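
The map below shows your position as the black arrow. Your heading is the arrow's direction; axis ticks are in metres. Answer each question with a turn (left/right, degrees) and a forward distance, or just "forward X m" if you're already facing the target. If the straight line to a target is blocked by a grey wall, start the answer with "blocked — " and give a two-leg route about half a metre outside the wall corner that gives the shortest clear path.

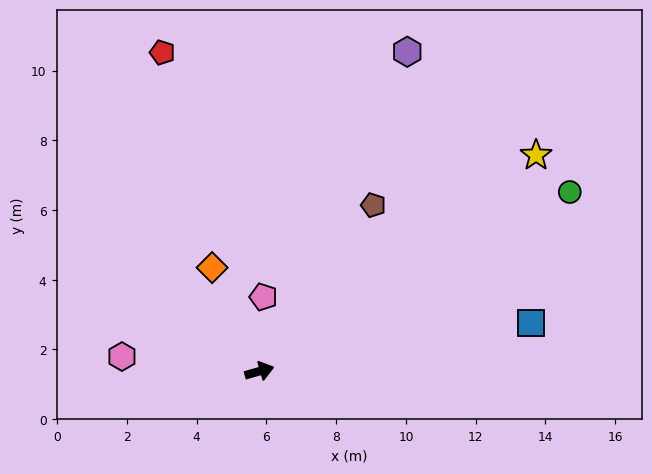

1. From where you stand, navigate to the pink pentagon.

turn left 71°, forward 2.1 m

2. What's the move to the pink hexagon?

turn left 158°, forward 4.0 m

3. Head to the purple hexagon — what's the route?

turn left 49°, forward 10.1 m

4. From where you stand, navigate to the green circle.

turn left 14°, forward 10.3 m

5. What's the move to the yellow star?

turn left 22°, forward 10.1 m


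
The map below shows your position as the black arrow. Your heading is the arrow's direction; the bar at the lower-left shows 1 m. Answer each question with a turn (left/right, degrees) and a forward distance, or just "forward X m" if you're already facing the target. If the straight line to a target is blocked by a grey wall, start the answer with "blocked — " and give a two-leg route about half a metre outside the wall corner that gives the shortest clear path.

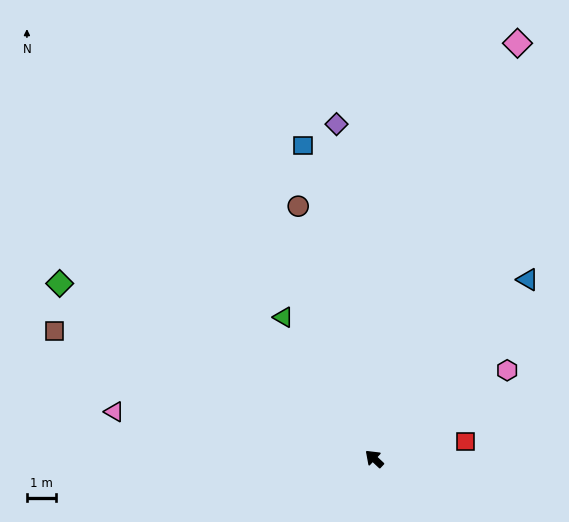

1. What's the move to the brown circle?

turn right 30°, forward 9.1 m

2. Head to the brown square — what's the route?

turn left 21°, forward 11.9 m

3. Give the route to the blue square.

turn right 34°, forward 11.1 m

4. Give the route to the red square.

turn right 126°, forward 3.2 m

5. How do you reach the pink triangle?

turn left 33°, forward 9.1 m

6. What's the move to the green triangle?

turn right 14°, forward 5.8 m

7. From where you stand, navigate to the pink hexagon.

turn right 103°, forward 5.5 m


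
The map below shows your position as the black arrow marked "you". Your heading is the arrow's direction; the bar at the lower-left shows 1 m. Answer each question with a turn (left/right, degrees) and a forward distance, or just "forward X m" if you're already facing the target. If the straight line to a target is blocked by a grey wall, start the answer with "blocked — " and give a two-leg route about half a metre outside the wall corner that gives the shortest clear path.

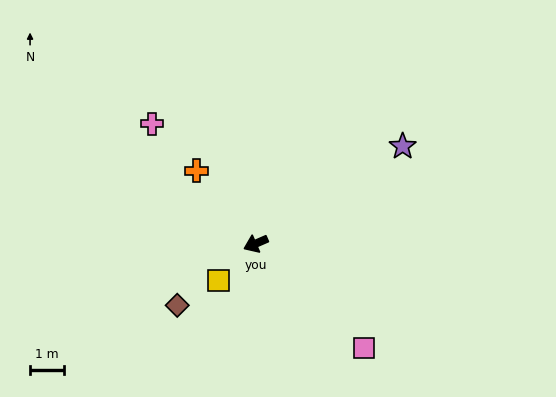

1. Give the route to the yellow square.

turn left 21°, forward 1.5 m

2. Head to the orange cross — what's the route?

turn right 74°, forward 2.8 m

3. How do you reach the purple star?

turn right 170°, forward 5.2 m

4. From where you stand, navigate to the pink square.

turn left 113°, forward 4.4 m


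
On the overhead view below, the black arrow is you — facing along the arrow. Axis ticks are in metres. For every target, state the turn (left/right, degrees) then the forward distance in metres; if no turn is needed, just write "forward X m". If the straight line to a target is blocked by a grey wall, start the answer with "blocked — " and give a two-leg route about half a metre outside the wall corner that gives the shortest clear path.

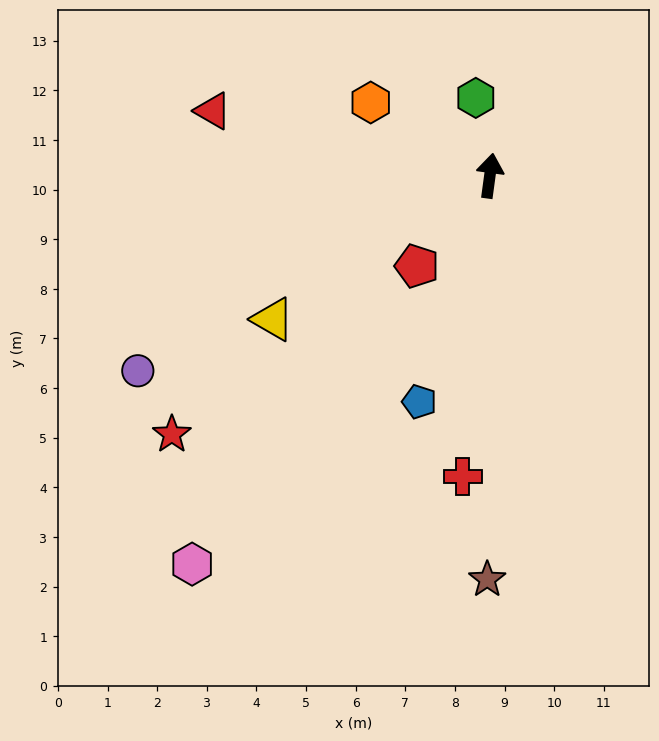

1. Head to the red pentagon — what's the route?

turn left 149°, forward 2.3 m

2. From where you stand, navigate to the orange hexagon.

turn left 66°, forward 2.8 m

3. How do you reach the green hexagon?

turn left 18°, forward 1.6 m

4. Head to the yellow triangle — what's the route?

turn left 131°, forward 5.2 m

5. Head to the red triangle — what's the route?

turn left 85°, forward 5.7 m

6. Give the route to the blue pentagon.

turn left 170°, forward 4.8 m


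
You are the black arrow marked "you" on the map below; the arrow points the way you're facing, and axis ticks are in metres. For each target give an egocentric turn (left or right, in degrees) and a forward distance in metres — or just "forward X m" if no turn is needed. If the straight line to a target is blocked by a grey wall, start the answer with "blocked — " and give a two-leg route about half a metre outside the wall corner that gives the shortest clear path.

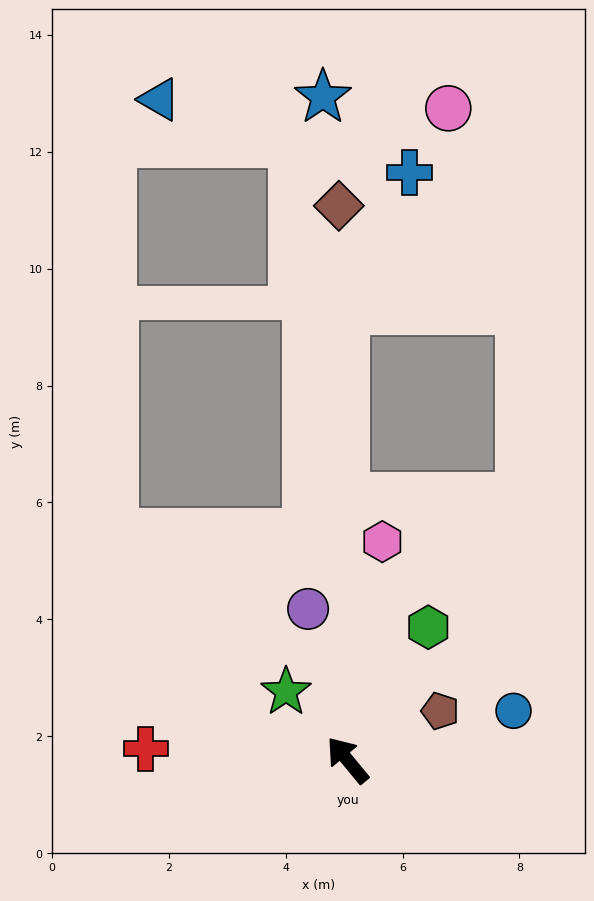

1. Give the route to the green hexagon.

turn right 71°, forward 2.7 m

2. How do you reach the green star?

turn left 2°, forward 1.6 m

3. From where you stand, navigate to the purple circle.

turn right 25°, forward 2.7 m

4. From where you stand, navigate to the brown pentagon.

turn right 102°, forward 1.8 m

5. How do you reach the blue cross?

blocked — turn right 39°, forward 7.7 m, then turn right 26°, forward 2.6 m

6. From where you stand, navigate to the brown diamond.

turn right 39°, forward 9.5 m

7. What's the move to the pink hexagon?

turn right 49°, forward 3.8 m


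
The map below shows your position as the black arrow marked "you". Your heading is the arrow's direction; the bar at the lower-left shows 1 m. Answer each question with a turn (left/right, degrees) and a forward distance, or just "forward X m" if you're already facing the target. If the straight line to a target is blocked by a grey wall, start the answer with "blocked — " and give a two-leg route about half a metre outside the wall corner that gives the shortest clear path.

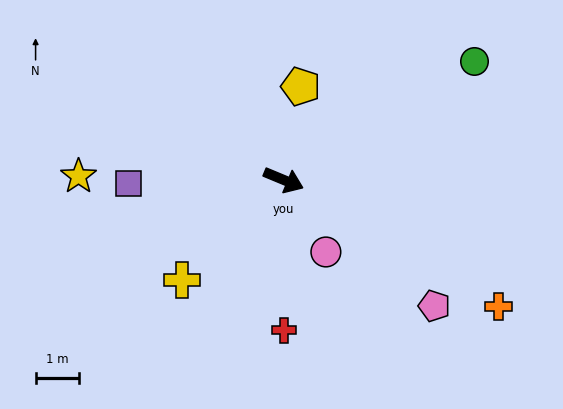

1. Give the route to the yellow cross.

turn right 113°, forward 3.3 m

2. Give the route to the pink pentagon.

turn right 17°, forward 4.5 m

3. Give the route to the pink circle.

turn right 37°, forward 1.9 m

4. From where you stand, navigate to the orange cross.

turn right 8°, forward 5.7 m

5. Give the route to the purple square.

turn right 156°, forward 3.5 m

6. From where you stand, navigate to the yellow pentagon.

turn left 102°, forward 2.2 m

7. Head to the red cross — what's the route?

turn right 67°, forward 3.4 m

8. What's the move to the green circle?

turn left 54°, forward 5.1 m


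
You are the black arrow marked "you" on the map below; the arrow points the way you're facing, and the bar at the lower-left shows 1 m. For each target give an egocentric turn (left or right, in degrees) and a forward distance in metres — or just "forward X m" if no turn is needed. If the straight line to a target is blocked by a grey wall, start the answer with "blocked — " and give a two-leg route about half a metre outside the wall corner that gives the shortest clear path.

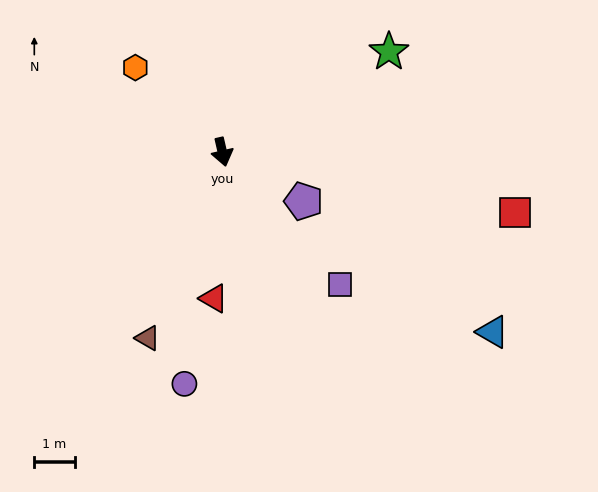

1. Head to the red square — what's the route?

turn left 65°, forward 7.4 m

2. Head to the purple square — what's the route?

turn left 29°, forward 4.4 m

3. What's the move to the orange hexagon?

turn right 147°, forward 3.0 m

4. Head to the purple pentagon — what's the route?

turn left 46°, forward 2.4 m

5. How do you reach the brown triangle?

turn right 35°, forward 5.0 m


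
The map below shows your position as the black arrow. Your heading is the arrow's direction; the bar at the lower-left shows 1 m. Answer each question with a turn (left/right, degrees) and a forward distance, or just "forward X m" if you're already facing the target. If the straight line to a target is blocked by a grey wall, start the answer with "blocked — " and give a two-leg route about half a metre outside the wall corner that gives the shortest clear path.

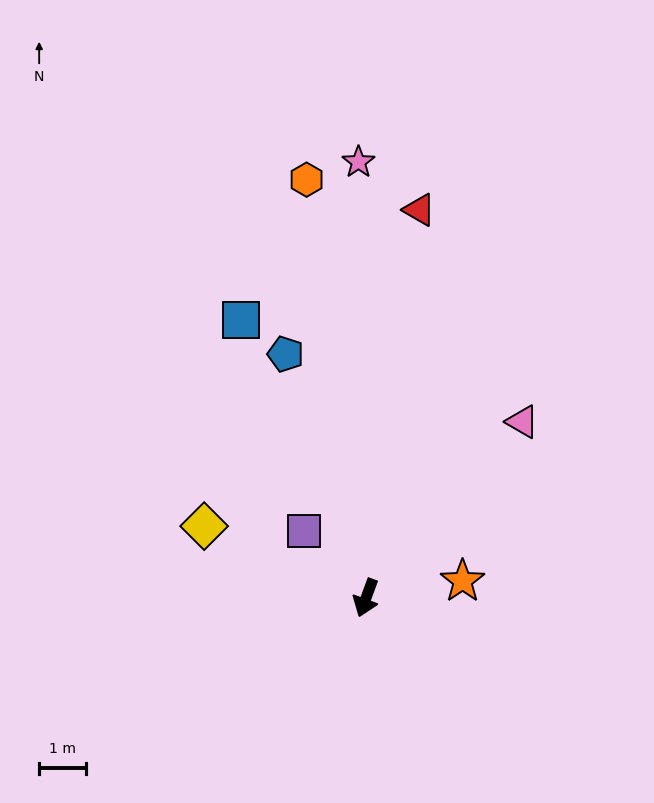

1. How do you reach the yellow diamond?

turn right 94°, forward 3.8 m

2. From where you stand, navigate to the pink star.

turn right 159°, forward 9.3 m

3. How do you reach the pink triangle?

turn left 159°, forward 5.1 m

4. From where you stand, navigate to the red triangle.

turn right 168°, forward 8.4 m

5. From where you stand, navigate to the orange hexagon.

turn right 152°, forward 9.1 m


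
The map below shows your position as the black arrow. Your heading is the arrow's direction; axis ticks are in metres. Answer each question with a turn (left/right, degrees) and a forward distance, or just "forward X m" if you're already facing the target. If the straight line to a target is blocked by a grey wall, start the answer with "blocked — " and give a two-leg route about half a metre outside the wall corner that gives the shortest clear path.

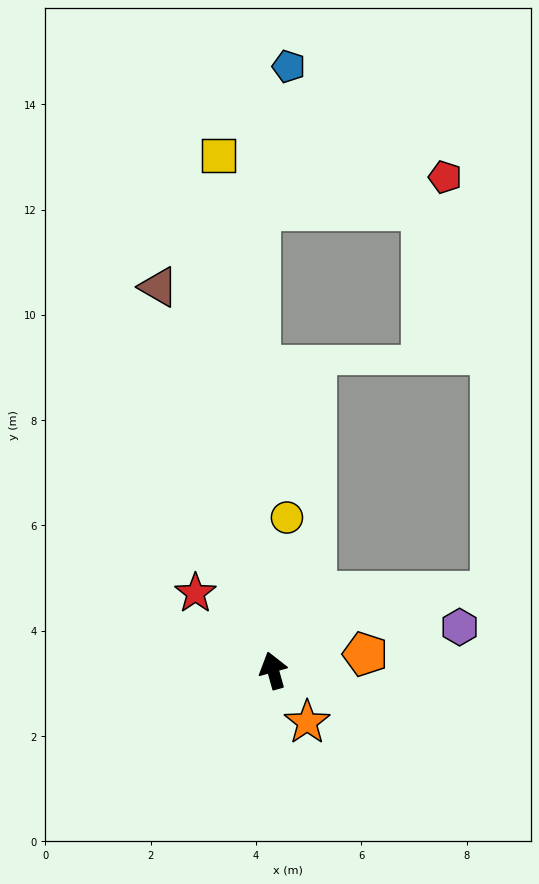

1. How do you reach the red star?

turn left 30°, forward 2.1 m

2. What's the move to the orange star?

turn right 162°, forward 1.2 m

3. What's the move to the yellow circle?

turn right 21°, forward 2.9 m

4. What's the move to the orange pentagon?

turn right 96°, forward 1.8 m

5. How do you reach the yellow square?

turn right 10°, forward 9.8 m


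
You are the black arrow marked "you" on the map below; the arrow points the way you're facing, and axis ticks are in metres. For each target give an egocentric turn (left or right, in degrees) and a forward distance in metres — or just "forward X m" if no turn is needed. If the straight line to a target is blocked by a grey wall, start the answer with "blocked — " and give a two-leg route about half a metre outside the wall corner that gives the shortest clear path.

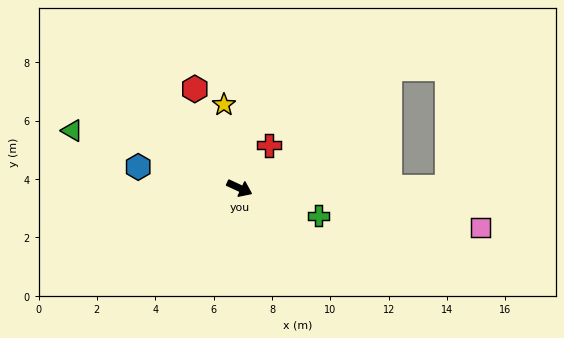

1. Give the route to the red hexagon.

turn left 139°, forward 3.7 m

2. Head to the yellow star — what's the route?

turn left 125°, forward 2.9 m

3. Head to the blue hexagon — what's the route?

turn right 167°, forward 3.5 m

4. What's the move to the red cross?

turn left 80°, forward 1.8 m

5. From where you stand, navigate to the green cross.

turn left 6°, forward 2.9 m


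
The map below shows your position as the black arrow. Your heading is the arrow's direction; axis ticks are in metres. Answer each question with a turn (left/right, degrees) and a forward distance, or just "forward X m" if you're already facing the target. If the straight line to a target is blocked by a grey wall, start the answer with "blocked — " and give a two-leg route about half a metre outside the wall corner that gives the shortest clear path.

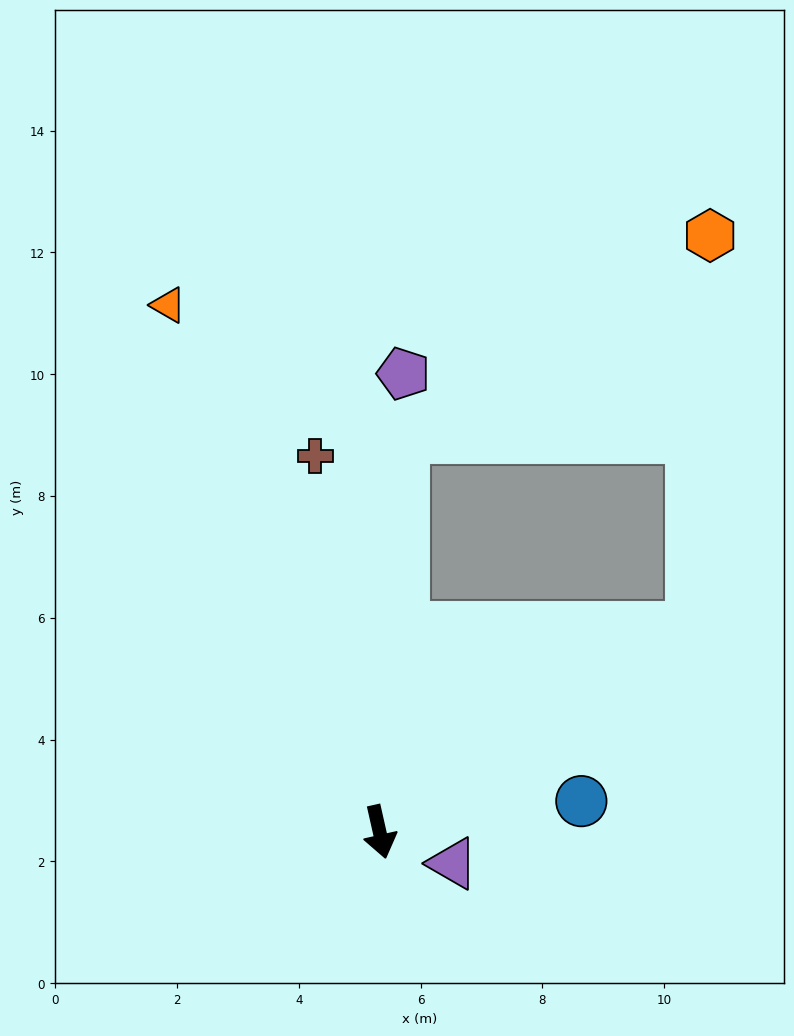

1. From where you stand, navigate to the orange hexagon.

blocked — turn left 164°, forward 6.5 m, then turn right 53°, forward 6.0 m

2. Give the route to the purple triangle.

turn left 54°, forward 1.3 m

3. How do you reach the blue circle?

turn left 86°, forward 3.4 m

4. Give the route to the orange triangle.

turn right 171°, forward 9.3 m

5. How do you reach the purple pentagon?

turn left 164°, forward 7.5 m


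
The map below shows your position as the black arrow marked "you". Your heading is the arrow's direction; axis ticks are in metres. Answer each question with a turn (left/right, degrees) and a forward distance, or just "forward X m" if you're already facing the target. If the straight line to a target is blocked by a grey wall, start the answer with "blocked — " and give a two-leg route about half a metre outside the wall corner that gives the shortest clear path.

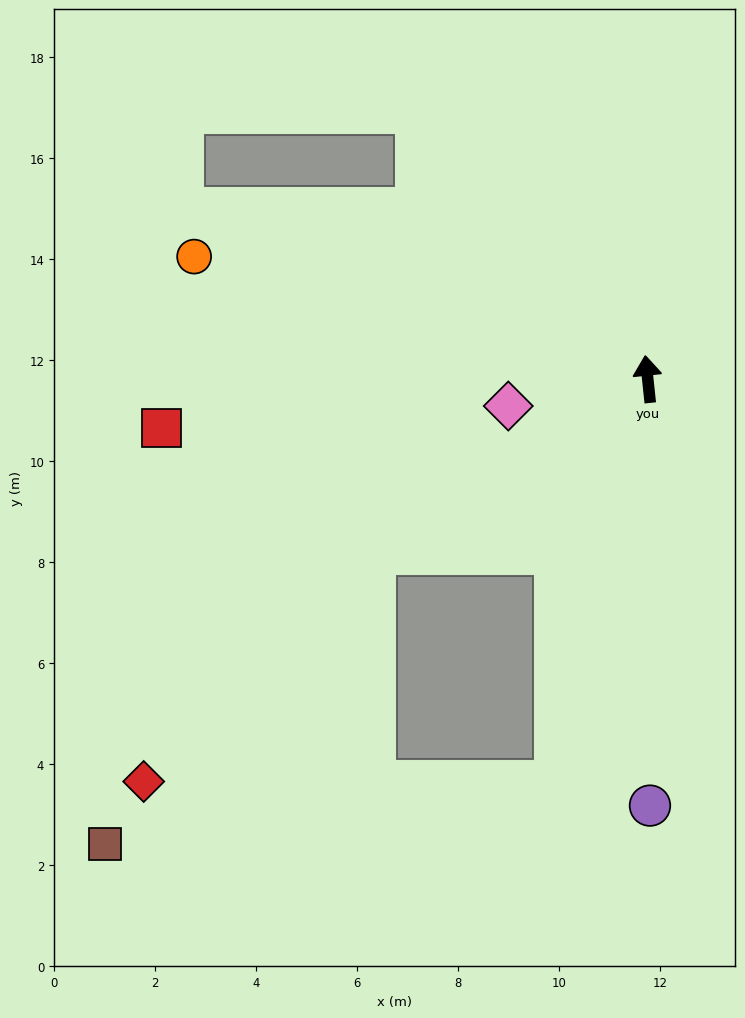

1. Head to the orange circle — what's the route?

turn left 69°, forward 9.3 m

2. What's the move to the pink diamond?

turn left 95°, forward 2.8 m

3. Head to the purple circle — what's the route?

turn left 174°, forward 8.4 m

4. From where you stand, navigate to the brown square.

blocked — turn left 161°, forward 8.2 m, then turn right 69°, forward 9.0 m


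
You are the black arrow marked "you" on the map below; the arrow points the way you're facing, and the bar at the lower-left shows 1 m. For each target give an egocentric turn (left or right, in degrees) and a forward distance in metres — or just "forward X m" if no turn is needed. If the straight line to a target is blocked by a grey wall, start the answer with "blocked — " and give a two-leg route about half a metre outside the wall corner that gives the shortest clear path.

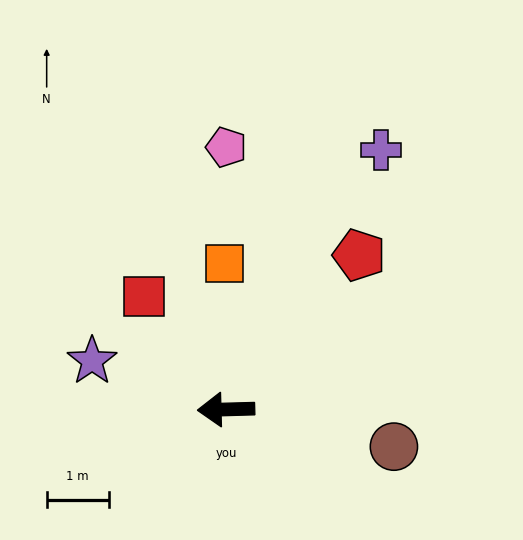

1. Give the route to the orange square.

turn right 91°, forward 2.3 m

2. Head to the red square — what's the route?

turn right 55°, forward 2.2 m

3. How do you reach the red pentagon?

turn right 132°, forward 3.3 m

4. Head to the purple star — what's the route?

turn right 22°, forward 2.3 m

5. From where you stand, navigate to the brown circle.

turn left 166°, forward 2.8 m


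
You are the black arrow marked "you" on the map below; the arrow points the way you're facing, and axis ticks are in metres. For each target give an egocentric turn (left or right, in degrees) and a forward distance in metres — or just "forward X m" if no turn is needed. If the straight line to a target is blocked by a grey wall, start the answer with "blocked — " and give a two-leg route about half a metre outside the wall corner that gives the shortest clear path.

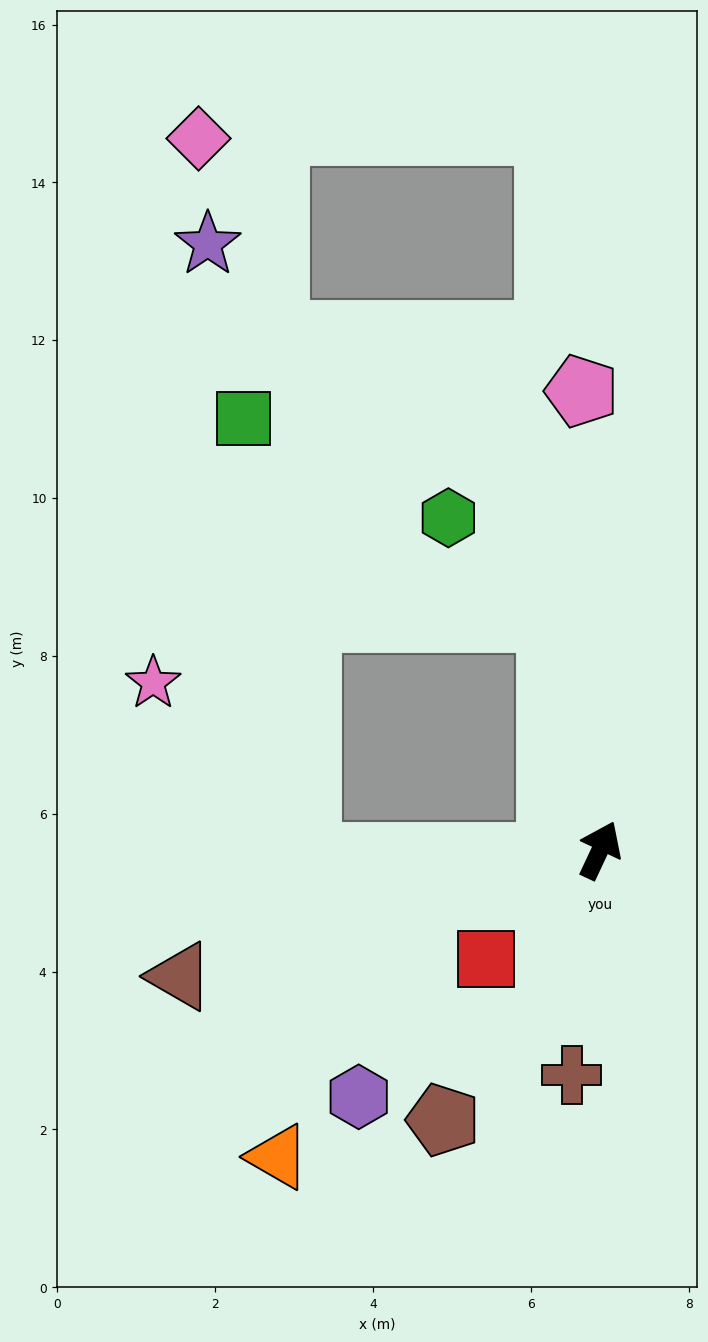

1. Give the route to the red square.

turn left 159°, forward 2.0 m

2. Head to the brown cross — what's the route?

turn right 162°, forward 2.9 m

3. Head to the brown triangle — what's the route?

turn left 132°, forward 5.6 m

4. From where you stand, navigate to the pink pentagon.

turn left 27°, forward 5.8 m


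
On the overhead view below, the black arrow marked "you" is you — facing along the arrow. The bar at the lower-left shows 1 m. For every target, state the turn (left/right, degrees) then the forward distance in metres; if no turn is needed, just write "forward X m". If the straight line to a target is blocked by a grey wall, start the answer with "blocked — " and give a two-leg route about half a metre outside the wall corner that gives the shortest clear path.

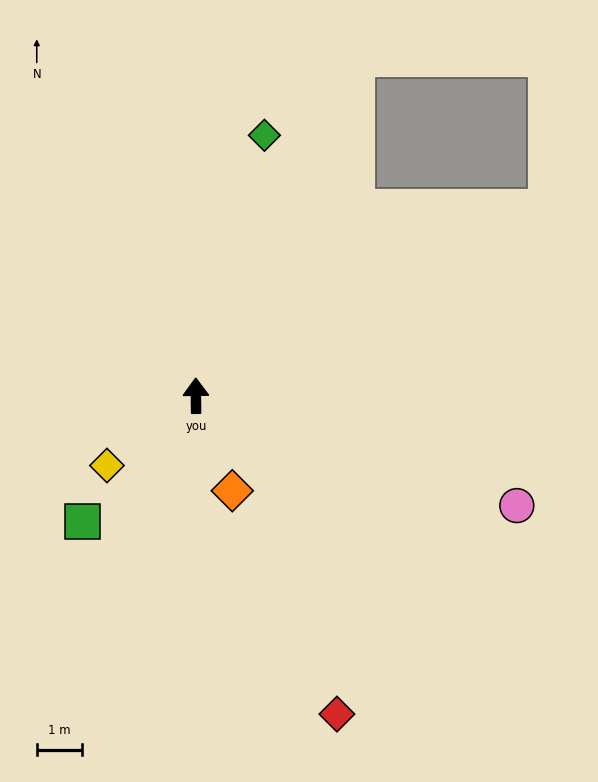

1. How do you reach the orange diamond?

turn right 160°, forward 2.2 m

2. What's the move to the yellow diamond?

turn left 128°, forward 2.5 m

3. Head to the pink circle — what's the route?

turn right 109°, forward 7.4 m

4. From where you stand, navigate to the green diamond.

turn right 15°, forward 5.9 m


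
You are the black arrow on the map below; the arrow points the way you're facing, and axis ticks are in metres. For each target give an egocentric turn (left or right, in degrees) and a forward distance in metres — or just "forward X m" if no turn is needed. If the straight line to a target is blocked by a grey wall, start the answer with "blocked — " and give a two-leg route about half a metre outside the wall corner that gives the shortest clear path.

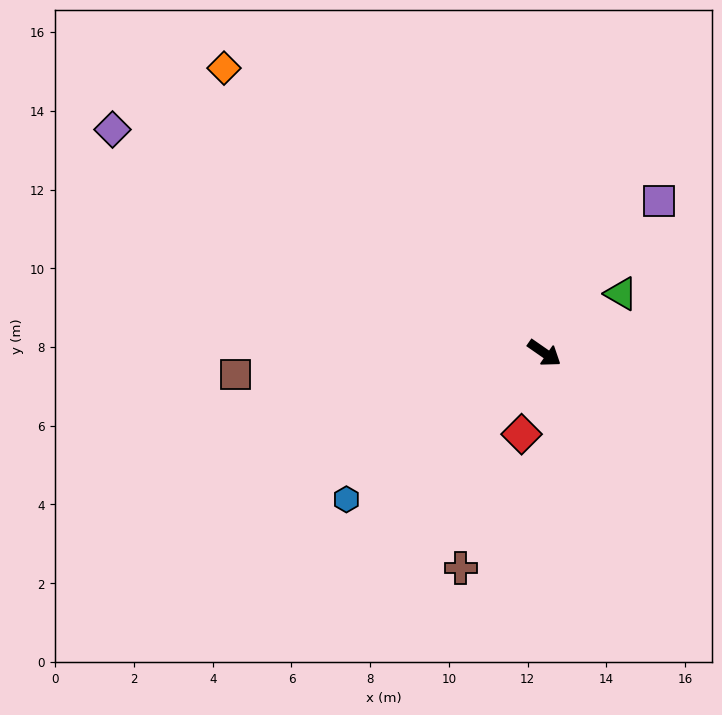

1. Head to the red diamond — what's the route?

turn right 71°, forward 2.1 m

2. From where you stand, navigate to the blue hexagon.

turn right 109°, forward 6.3 m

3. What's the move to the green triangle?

turn left 73°, forward 2.5 m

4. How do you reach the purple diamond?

turn right 173°, forward 12.4 m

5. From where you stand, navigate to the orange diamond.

turn left 173°, forward 10.9 m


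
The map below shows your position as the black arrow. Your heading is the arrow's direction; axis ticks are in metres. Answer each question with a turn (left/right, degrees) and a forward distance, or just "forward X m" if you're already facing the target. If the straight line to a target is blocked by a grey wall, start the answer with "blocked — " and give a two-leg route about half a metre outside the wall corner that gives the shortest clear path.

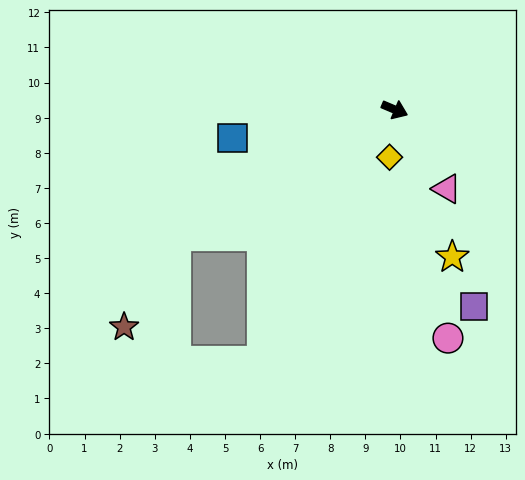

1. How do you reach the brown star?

blocked — turn right 127°, forward 7.2 m, then turn left 30°, forward 3.0 m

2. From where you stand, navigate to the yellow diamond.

turn right 73°, forward 1.4 m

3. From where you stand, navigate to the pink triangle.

turn right 34°, forward 2.7 m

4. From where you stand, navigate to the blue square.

turn right 147°, forward 4.7 m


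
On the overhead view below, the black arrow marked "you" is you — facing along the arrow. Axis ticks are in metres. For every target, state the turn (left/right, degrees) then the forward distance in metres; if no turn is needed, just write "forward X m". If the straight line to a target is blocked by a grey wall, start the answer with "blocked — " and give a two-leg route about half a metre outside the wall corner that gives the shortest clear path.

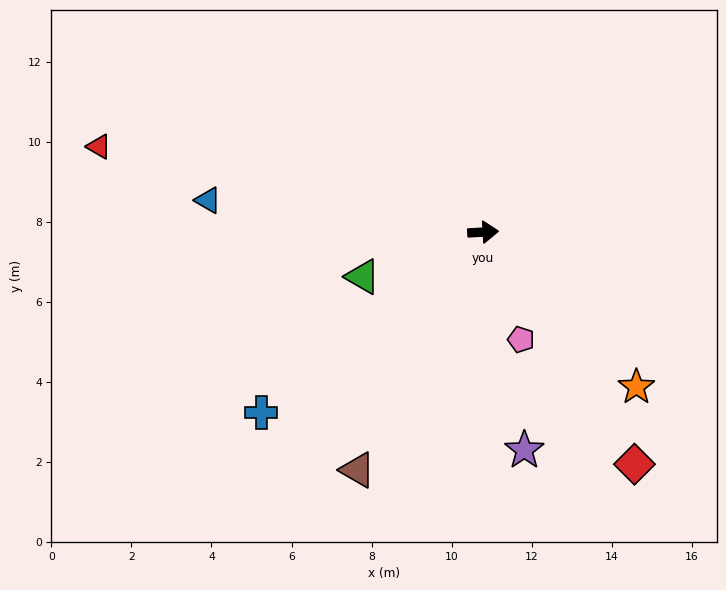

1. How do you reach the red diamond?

turn right 60°, forward 6.9 m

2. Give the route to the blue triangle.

turn left 170°, forward 6.9 m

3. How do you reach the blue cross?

turn right 144°, forward 7.1 m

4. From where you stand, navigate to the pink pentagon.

turn right 74°, forward 2.8 m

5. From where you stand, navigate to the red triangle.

turn left 164°, forward 9.8 m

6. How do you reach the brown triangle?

turn right 121°, forward 6.7 m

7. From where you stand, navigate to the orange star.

turn right 49°, forward 5.4 m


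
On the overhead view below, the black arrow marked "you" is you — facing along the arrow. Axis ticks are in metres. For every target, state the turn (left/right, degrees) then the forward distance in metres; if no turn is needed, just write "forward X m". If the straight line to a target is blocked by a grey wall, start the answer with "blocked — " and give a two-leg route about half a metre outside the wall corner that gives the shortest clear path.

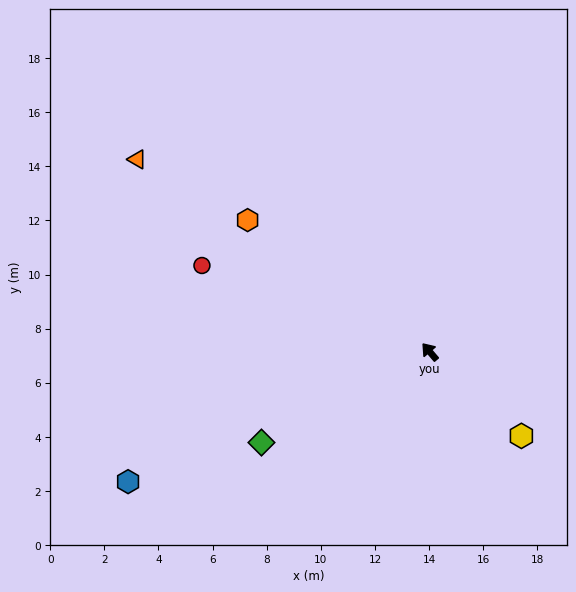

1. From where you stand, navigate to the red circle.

turn left 29°, forward 9.0 m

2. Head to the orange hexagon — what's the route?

turn left 14°, forward 8.3 m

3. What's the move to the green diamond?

turn left 78°, forward 7.1 m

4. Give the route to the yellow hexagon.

turn right 173°, forward 4.6 m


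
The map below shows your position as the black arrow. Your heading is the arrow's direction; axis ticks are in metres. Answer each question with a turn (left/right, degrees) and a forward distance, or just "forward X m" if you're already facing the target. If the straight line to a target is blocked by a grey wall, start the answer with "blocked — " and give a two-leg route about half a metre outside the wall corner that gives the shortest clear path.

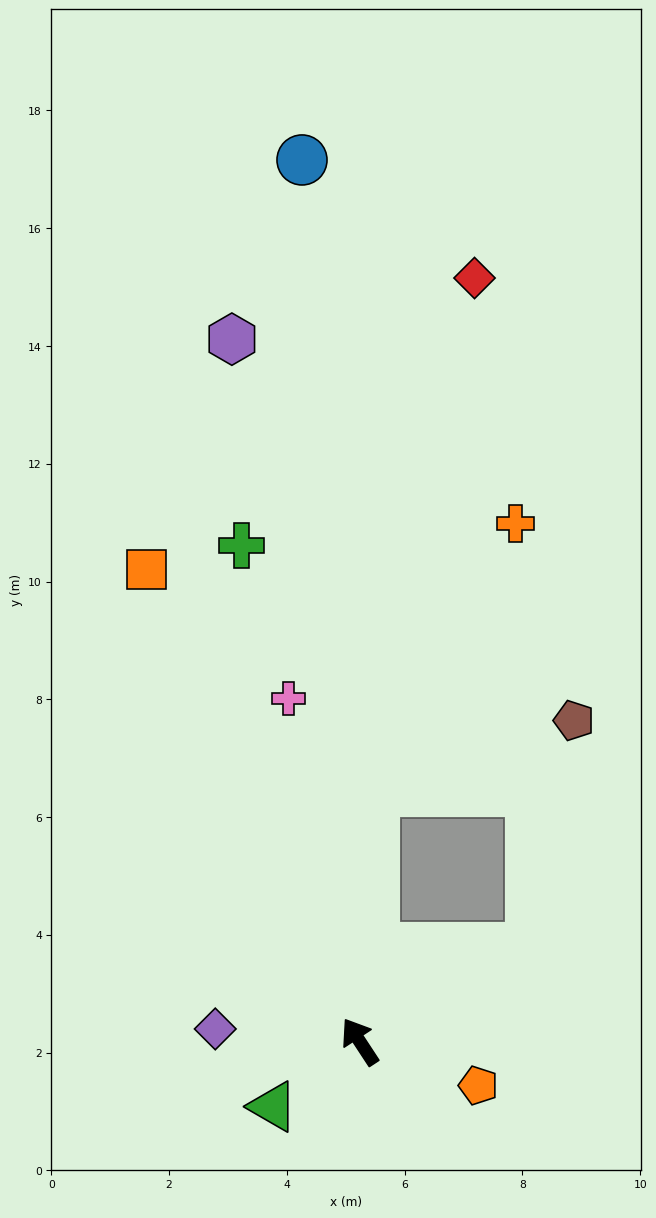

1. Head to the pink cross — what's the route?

turn right 22°, forward 6.0 m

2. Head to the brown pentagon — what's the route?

blocked — turn right 94°, forward 3.3 m, then turn left 50°, forward 3.9 m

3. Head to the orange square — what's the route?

turn right 9°, forward 8.8 m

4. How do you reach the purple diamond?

turn left 52°, forward 2.5 m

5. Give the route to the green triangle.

turn left 94°, forward 1.8 m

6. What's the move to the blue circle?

turn right 29°, forward 15.0 m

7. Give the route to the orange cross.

blocked — turn right 37°, forward 4.3 m, then turn right 24°, forward 5.1 m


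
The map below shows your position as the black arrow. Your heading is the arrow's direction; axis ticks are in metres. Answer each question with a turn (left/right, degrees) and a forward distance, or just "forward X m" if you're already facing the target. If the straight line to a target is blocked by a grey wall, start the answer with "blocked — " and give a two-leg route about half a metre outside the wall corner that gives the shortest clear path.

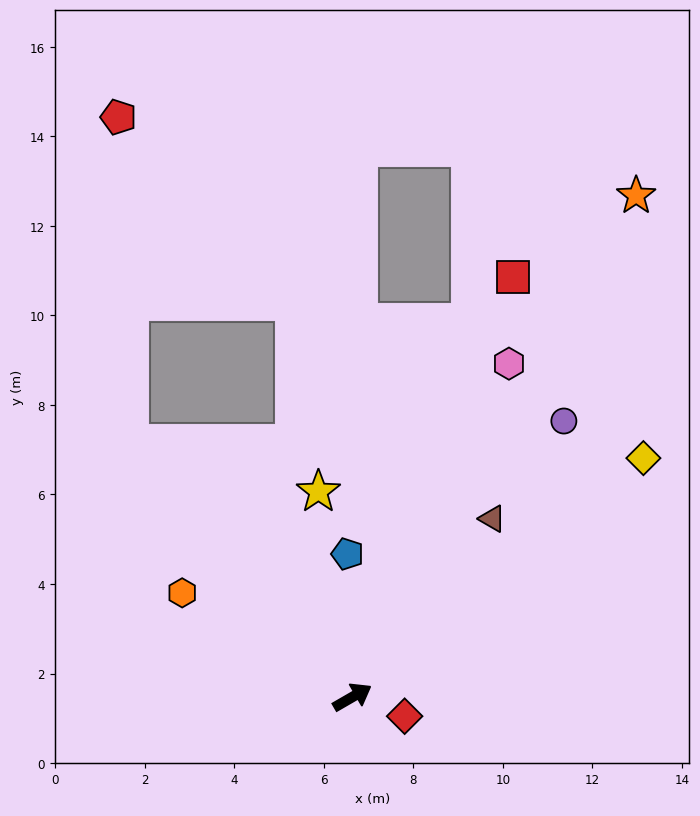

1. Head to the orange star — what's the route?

turn left 30°, forward 12.9 m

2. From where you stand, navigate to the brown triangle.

turn left 22°, forward 5.1 m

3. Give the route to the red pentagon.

blocked — turn left 101°, forward 7.5 m, then turn right 39°, forward 7.3 m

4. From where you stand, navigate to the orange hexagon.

turn left 119°, forward 4.5 m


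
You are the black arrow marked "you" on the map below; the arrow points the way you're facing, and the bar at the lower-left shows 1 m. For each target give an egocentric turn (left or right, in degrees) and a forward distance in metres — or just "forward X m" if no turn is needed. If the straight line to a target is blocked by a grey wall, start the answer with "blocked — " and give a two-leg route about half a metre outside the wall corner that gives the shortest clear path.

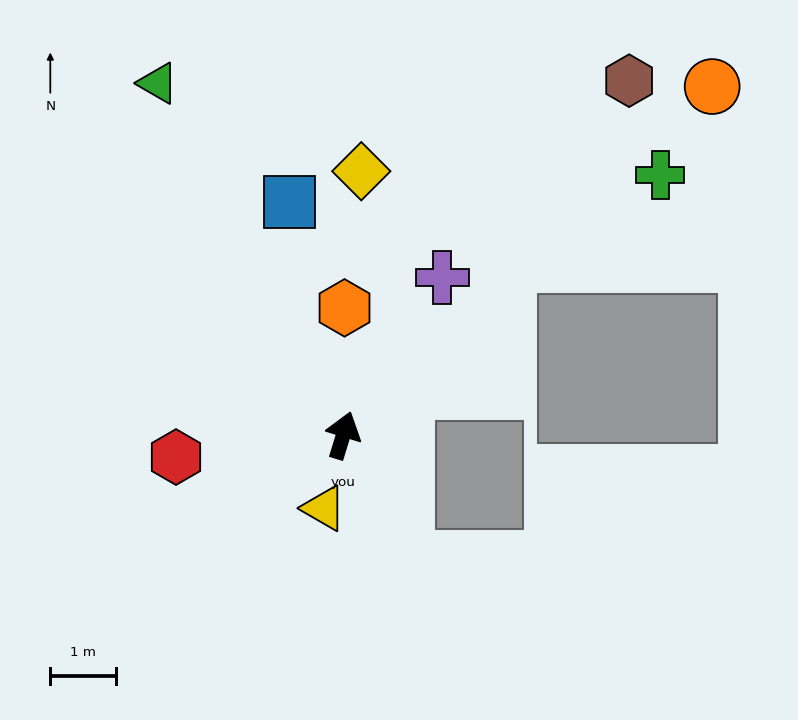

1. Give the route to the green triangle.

turn left 45°, forward 6.0 m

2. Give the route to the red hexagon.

turn left 115°, forward 2.6 m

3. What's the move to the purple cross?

turn right 15°, forward 2.8 m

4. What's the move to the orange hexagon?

turn left 16°, forward 1.9 m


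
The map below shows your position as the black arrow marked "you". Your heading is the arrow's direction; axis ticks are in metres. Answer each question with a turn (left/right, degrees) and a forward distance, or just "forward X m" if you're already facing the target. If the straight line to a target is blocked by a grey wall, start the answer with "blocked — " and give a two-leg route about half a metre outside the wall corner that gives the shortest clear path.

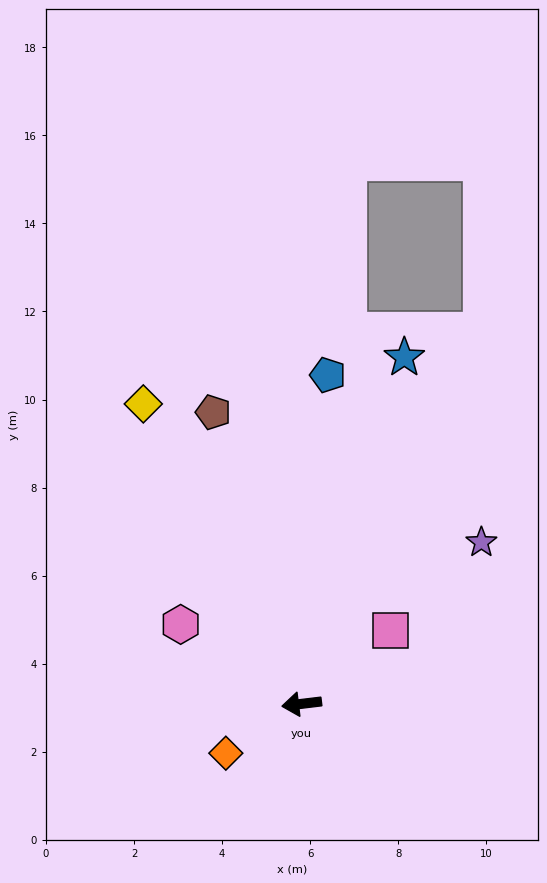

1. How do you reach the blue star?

turn right 113°, forward 8.2 m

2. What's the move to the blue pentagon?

turn right 101°, forward 7.5 m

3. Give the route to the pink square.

turn right 147°, forward 2.6 m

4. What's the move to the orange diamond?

turn left 26°, forward 2.1 m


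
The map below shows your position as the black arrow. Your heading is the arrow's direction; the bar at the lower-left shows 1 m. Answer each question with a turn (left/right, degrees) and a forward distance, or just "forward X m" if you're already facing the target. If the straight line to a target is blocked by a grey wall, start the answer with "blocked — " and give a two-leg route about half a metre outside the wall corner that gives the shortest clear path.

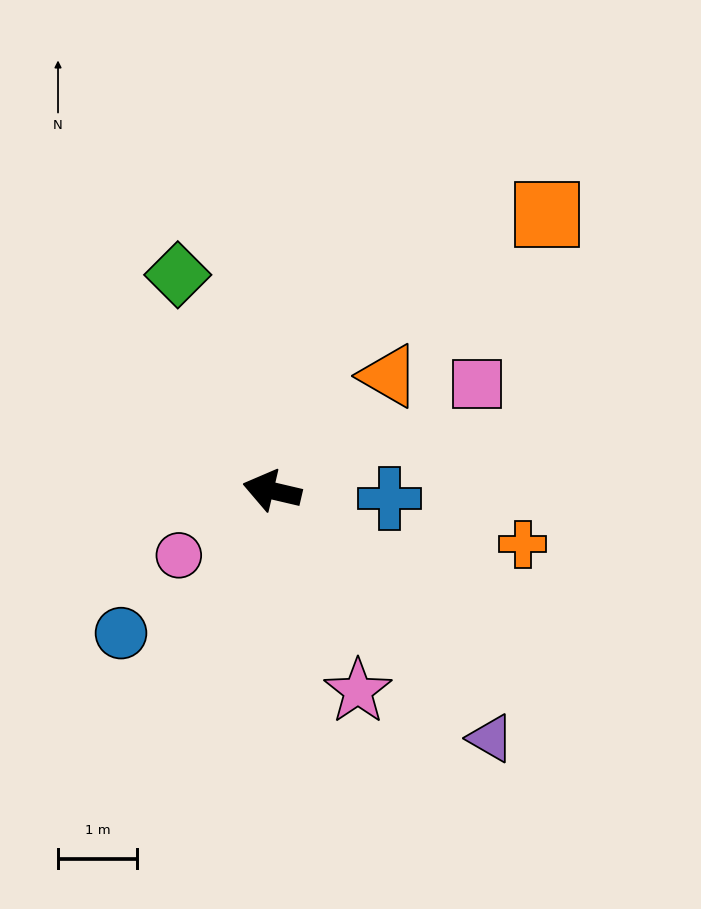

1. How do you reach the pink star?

turn left 126°, forward 2.8 m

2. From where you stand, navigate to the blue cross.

turn right 171°, forward 1.5 m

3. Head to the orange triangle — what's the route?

turn right 122°, forward 2.1 m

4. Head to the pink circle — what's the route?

turn left 48°, forward 1.4 m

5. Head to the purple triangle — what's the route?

turn left 145°, forward 4.2 m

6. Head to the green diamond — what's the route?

turn right 53°, forward 3.0 m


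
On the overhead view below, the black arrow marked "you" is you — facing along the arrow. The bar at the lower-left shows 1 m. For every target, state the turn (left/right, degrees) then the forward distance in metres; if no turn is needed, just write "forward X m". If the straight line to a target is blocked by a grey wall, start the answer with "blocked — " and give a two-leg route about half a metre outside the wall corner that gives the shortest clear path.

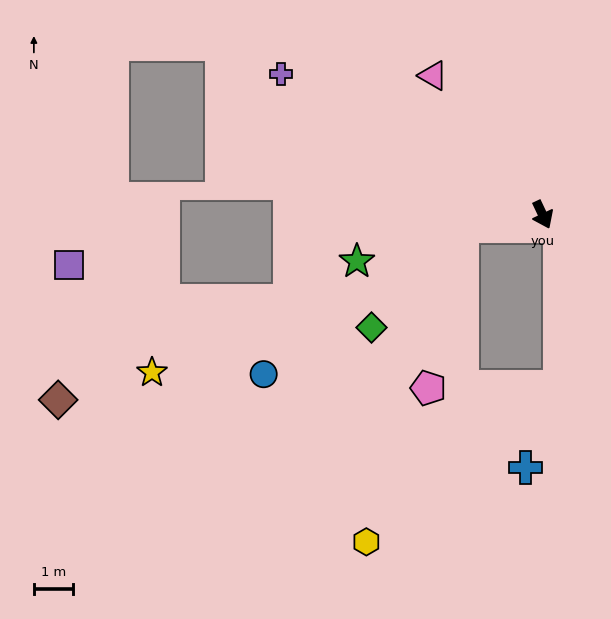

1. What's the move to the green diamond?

blocked — turn right 107°, forward 2.1 m, then turn left 40°, forward 3.5 m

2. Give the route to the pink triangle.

turn right 167°, forward 4.5 m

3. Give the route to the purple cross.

turn right 144°, forward 7.6 m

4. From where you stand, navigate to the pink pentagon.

blocked — turn right 107°, forward 2.1 m, then turn left 70°, forward 4.2 m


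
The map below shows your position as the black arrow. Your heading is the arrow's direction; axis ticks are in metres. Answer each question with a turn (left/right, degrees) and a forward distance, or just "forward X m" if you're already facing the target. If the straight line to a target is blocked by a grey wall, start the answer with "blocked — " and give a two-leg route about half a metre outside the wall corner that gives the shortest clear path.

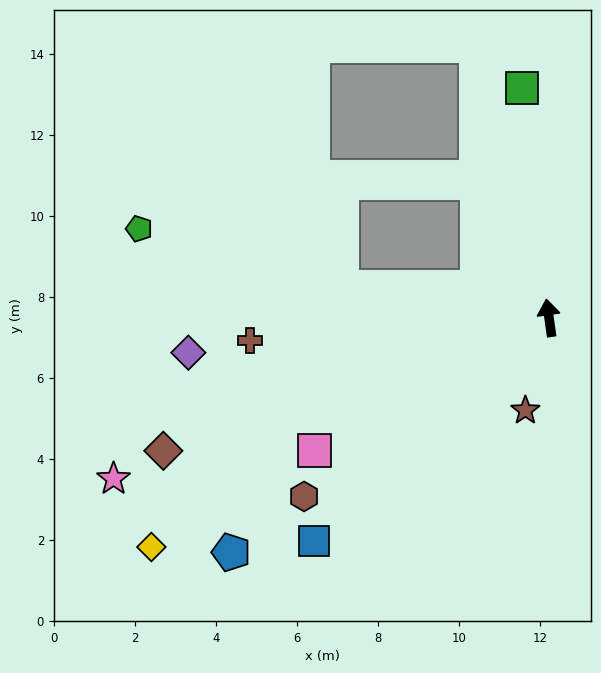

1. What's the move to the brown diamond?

turn left 101°, forward 10.1 m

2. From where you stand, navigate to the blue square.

turn left 125°, forward 8.0 m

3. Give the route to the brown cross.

turn left 86°, forward 7.4 m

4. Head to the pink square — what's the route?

turn left 111°, forward 6.7 m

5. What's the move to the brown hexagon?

turn left 118°, forward 7.5 m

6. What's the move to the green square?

forward 5.7 m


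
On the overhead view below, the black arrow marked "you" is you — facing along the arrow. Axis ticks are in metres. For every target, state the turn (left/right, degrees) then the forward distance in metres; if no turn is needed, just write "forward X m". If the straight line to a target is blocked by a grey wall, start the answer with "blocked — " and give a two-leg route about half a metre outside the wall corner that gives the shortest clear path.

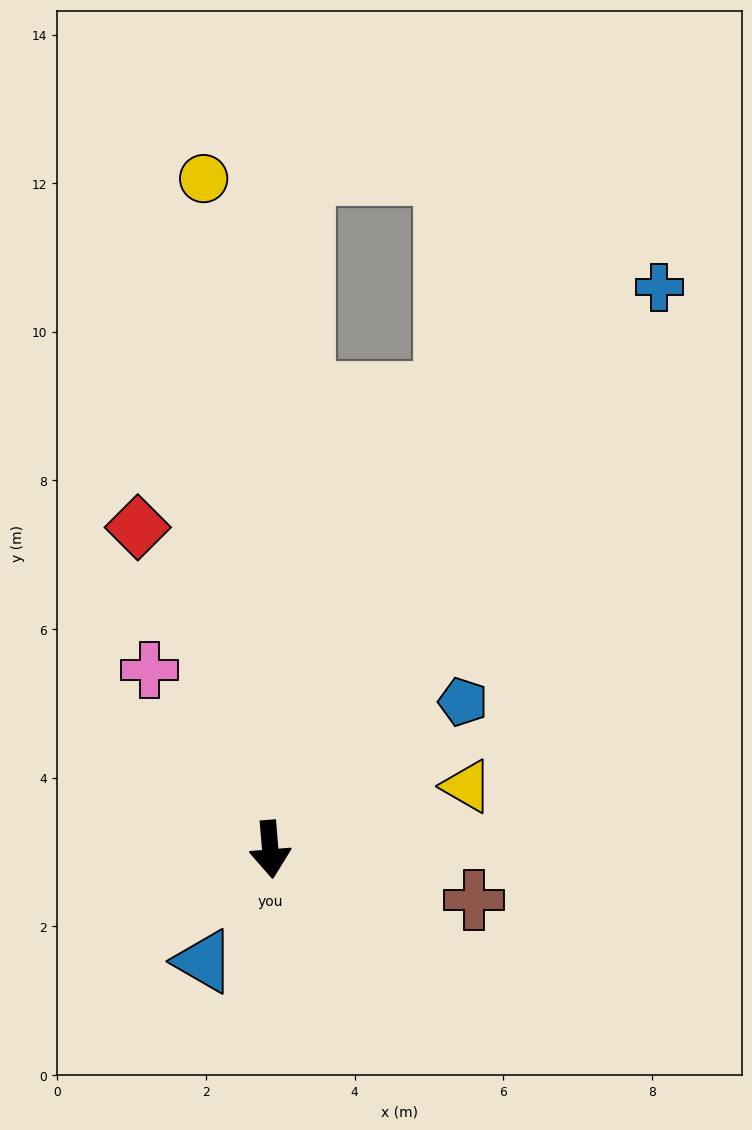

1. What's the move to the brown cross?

turn left 71°, forward 2.8 m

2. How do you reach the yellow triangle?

turn left 103°, forward 2.8 m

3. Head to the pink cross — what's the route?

turn right 151°, forward 2.9 m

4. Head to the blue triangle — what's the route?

turn right 35°, forward 1.8 m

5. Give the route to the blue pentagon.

turn left 123°, forward 3.3 m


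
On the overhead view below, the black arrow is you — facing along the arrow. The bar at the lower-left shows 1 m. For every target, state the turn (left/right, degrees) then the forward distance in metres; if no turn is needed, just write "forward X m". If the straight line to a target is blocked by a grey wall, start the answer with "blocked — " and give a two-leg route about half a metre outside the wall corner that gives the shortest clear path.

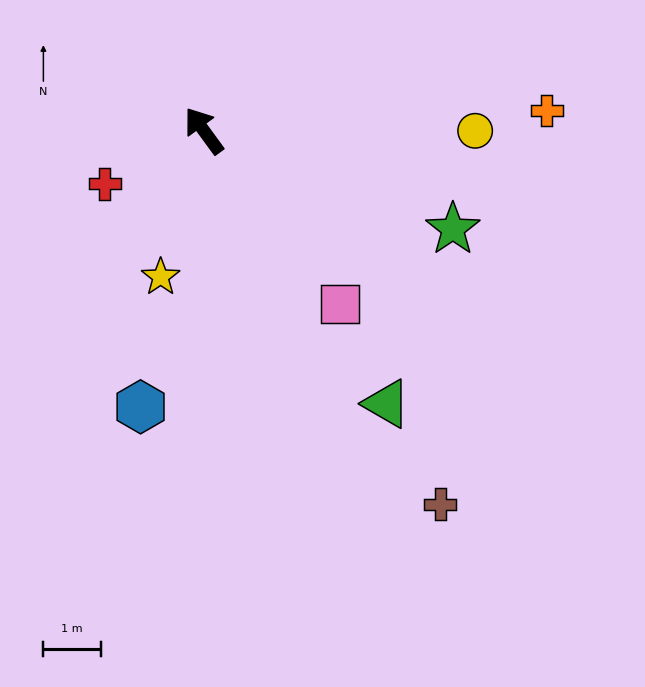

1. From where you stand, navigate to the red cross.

turn left 82°, forward 2.0 m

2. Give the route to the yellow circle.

turn right 126°, forward 4.7 m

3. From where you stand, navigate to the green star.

turn right 148°, forward 4.7 m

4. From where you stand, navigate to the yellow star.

turn left 127°, forward 2.7 m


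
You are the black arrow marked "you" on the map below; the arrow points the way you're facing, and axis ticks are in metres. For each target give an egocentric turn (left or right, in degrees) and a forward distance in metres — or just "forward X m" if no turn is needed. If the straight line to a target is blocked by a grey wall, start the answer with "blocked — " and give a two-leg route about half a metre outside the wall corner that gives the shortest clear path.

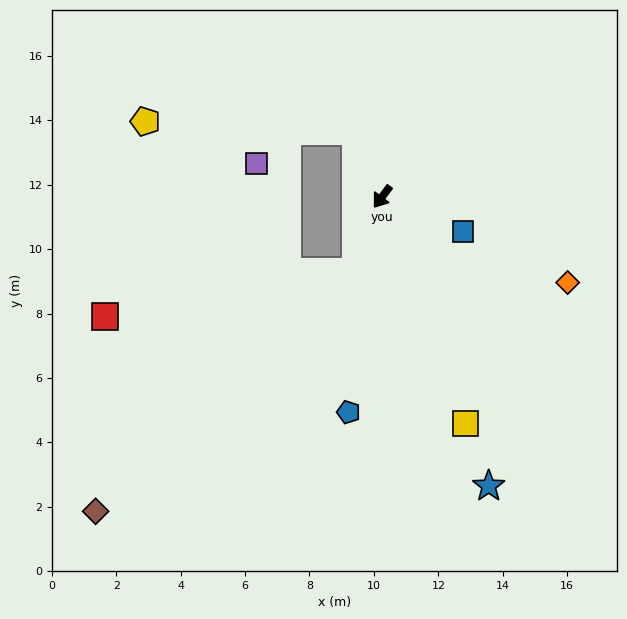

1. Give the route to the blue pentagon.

turn left 28°, forward 6.8 m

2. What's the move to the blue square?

turn left 103°, forward 2.7 m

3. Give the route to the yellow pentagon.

blocked — turn right 121°, forward 2.2 m, then turn left 65°, forward 6.5 m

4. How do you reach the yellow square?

turn left 57°, forward 7.5 m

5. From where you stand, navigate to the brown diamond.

blocked — turn left 17°, forward 2.5 m, then turn right 28°, forward 11.0 m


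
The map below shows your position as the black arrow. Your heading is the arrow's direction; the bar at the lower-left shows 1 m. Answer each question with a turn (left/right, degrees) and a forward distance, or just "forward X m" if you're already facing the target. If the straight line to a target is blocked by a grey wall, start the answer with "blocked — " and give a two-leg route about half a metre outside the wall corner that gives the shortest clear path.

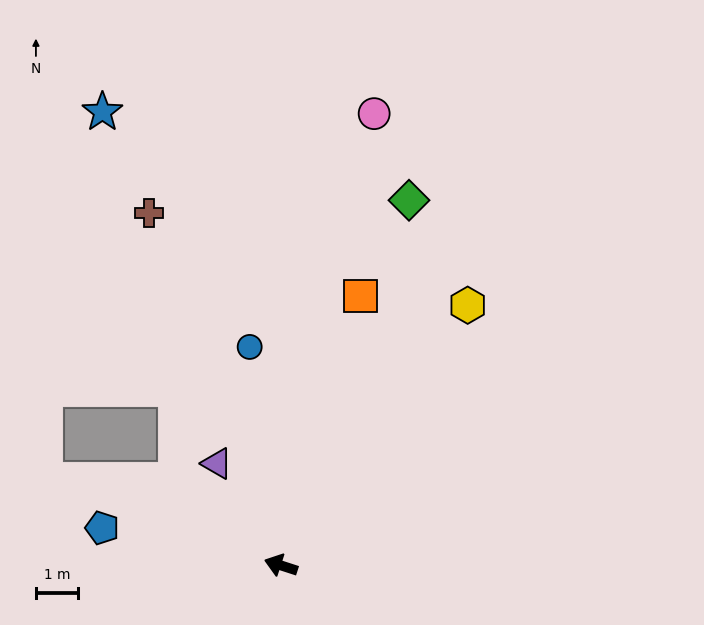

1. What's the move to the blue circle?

turn right 64°, forward 5.3 m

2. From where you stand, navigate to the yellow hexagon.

turn right 108°, forward 7.7 m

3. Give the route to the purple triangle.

turn right 40°, forward 2.9 m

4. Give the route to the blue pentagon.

turn left 6°, forward 4.4 m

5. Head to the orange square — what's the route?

turn right 89°, forward 6.7 m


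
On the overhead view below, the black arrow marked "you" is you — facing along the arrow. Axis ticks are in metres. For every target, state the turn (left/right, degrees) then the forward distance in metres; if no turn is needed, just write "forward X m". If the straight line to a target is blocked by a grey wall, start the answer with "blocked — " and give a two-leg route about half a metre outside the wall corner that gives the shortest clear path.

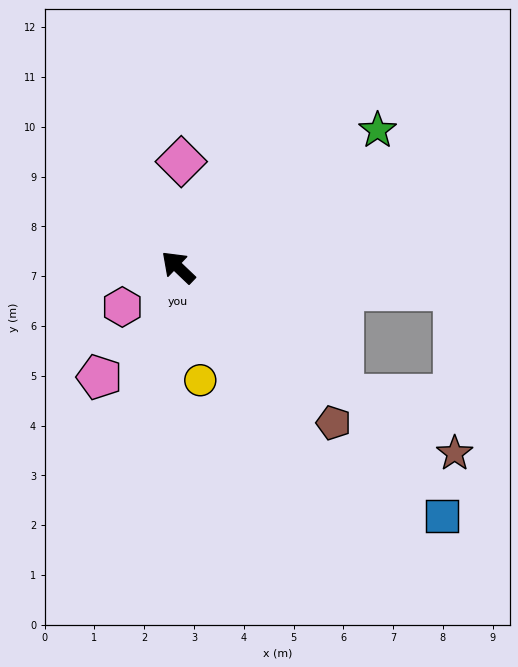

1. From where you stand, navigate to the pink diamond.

turn right 48°, forward 2.1 m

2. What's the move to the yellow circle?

turn left 145°, forward 2.3 m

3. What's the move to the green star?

turn right 102°, forward 4.9 m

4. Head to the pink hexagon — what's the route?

turn left 79°, forward 1.4 m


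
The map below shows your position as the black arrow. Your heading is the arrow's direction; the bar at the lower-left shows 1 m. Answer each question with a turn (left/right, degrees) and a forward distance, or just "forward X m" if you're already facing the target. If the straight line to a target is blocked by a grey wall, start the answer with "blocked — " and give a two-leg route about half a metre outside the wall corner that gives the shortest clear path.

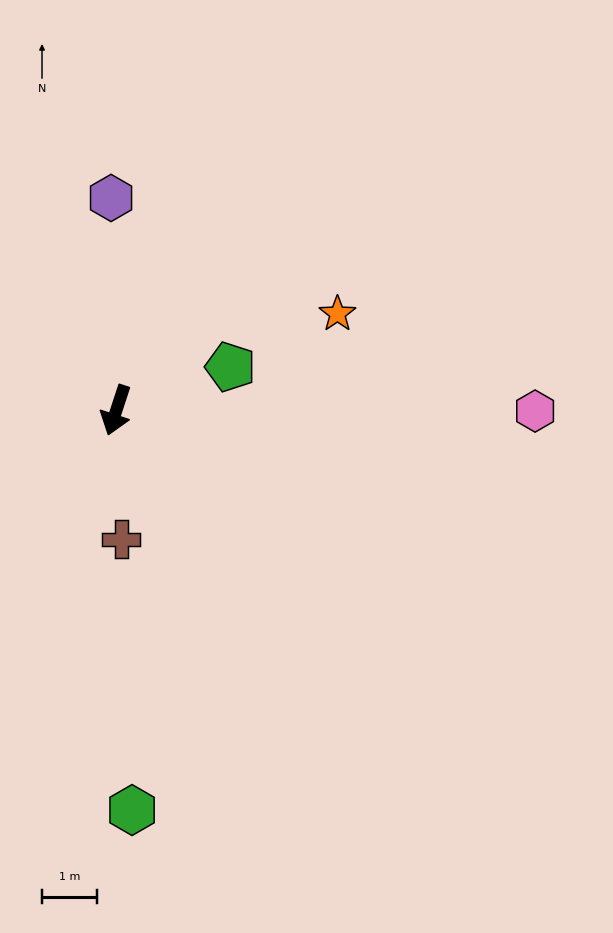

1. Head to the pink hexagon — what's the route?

turn left 108°, forward 7.6 m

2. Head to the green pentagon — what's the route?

turn left 129°, forward 2.2 m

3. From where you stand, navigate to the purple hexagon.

turn right 160°, forward 3.8 m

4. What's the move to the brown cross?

turn left 20°, forward 2.3 m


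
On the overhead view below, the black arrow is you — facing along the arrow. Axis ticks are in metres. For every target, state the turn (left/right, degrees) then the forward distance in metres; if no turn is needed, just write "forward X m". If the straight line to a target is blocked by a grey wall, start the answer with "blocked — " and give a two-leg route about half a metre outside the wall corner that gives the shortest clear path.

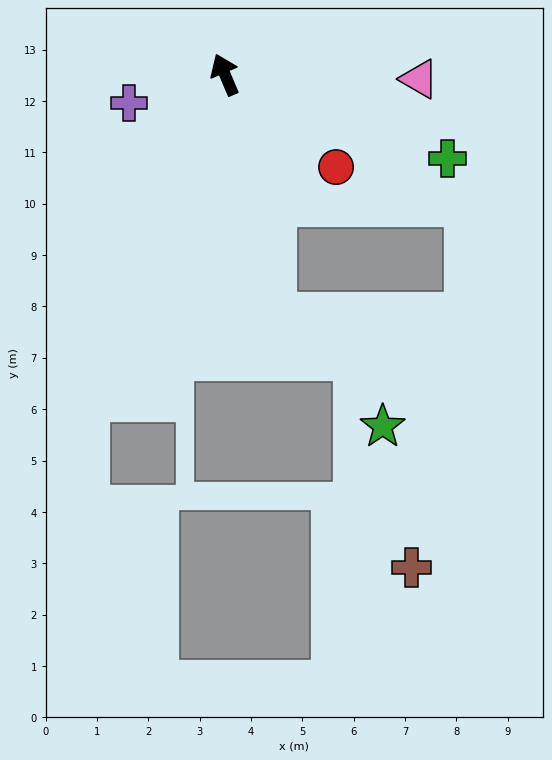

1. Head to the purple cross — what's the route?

turn left 83°, forward 2.0 m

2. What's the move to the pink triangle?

turn right 114°, forward 3.8 m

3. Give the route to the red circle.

turn right 153°, forward 2.8 m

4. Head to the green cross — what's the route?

turn right 134°, forward 4.6 m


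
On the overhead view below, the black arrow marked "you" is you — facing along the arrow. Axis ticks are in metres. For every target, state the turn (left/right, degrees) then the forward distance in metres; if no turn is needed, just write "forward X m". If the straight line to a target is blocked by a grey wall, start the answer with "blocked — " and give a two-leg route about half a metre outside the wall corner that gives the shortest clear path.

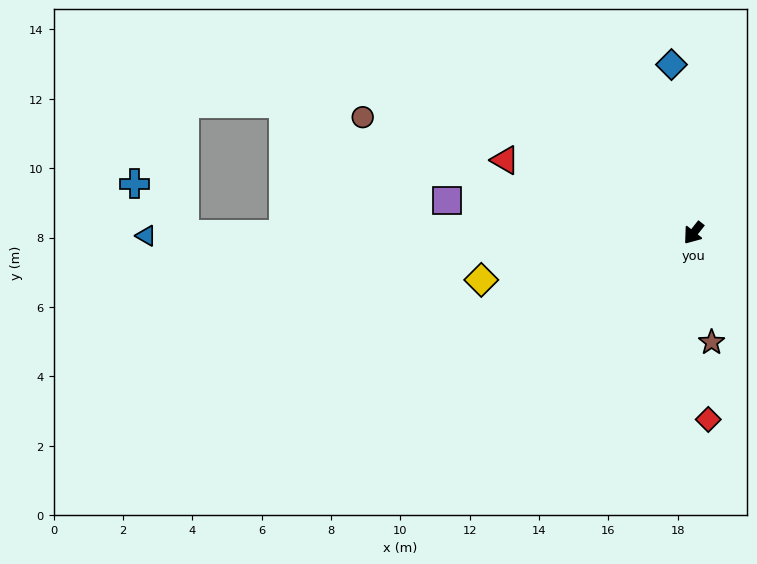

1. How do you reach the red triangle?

turn right 73°, forward 5.8 m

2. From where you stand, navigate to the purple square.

turn right 59°, forward 7.2 m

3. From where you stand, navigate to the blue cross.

blocked — turn right 51°, forward 14.7 m, then turn right 46°, forward 2.1 m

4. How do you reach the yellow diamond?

turn right 39°, forward 6.3 m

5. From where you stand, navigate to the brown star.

turn left 48°, forward 3.2 m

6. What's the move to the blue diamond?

turn right 134°, forward 4.9 m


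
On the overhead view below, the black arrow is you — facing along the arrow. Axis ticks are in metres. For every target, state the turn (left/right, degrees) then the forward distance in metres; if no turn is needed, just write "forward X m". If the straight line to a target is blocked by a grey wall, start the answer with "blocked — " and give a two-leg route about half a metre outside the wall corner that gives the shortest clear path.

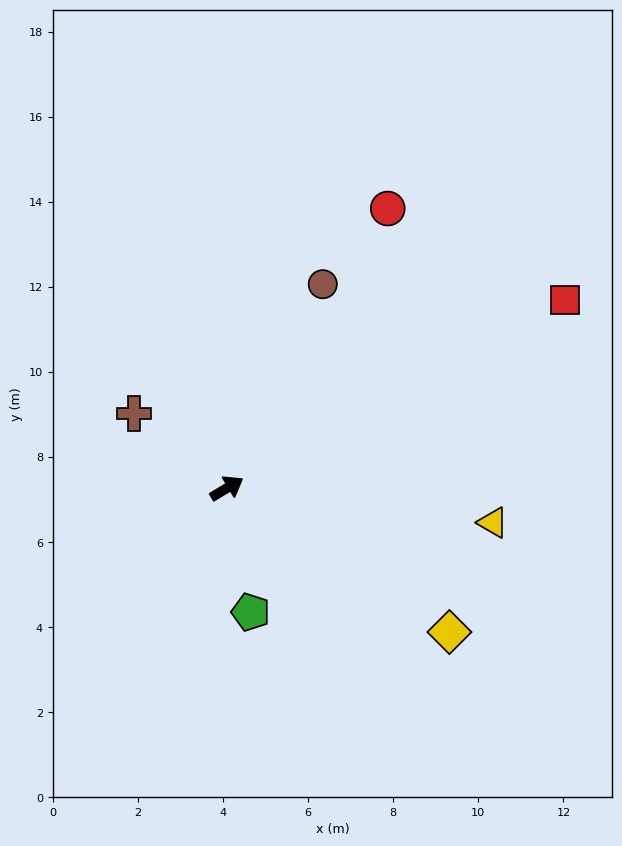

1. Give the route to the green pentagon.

turn right 110°, forward 3.0 m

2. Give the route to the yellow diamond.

turn right 64°, forward 6.2 m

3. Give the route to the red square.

forward 9.1 m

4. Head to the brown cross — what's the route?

turn left 110°, forward 2.8 m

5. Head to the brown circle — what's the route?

turn left 34°, forward 5.3 m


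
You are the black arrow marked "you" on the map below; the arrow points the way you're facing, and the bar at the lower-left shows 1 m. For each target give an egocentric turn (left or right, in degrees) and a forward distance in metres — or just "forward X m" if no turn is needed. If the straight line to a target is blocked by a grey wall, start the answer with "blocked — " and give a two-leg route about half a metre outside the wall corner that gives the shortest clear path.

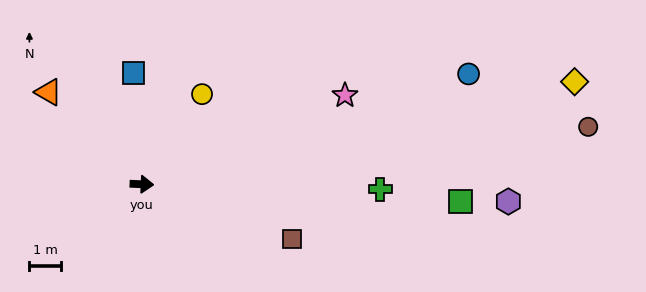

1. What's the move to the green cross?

forward 7.5 m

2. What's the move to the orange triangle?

turn left 138°, forward 4.1 m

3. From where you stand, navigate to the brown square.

turn right 18°, forward 5.0 m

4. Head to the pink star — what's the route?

turn left 26°, forward 7.0 m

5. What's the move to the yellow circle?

turn left 59°, forward 3.4 m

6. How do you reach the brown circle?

turn left 10°, forward 14.2 m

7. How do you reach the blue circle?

turn left 21°, forward 10.8 m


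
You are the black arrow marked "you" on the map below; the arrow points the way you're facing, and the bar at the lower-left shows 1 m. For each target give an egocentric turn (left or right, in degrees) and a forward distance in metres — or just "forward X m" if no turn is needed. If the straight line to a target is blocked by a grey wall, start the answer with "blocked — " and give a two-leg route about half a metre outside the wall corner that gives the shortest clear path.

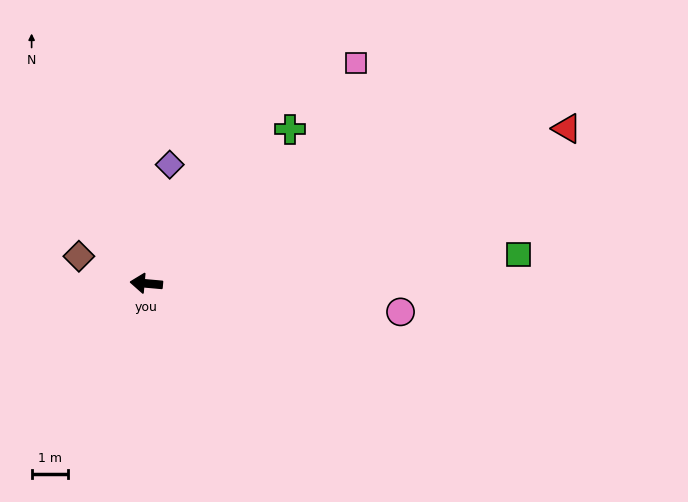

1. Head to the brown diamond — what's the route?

turn right 17°, forward 2.0 m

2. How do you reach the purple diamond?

turn right 96°, forward 3.4 m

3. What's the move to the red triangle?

turn right 155°, forward 12.4 m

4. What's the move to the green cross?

turn right 128°, forward 5.9 m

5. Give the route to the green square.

turn right 170°, forward 10.4 m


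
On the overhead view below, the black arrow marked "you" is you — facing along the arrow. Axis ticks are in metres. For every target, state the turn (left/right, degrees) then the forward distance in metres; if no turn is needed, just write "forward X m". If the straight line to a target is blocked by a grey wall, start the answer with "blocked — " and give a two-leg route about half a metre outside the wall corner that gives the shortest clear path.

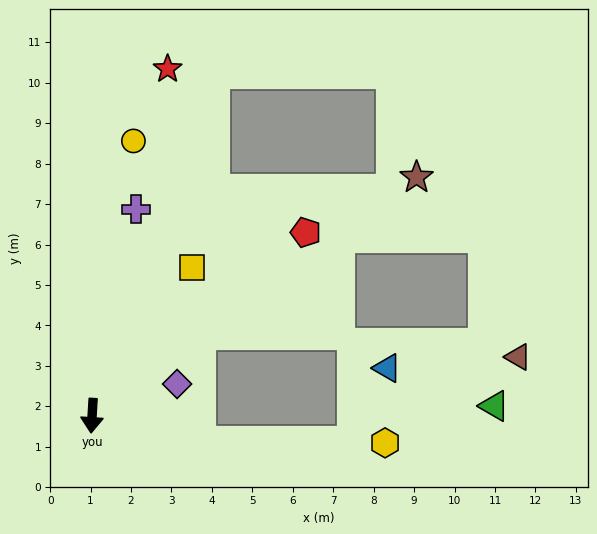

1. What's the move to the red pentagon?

turn left 134°, forward 7.0 m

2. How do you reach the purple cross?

turn left 171°, forward 5.2 m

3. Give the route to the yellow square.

turn left 149°, forward 4.4 m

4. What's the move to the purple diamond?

turn left 114°, forward 2.2 m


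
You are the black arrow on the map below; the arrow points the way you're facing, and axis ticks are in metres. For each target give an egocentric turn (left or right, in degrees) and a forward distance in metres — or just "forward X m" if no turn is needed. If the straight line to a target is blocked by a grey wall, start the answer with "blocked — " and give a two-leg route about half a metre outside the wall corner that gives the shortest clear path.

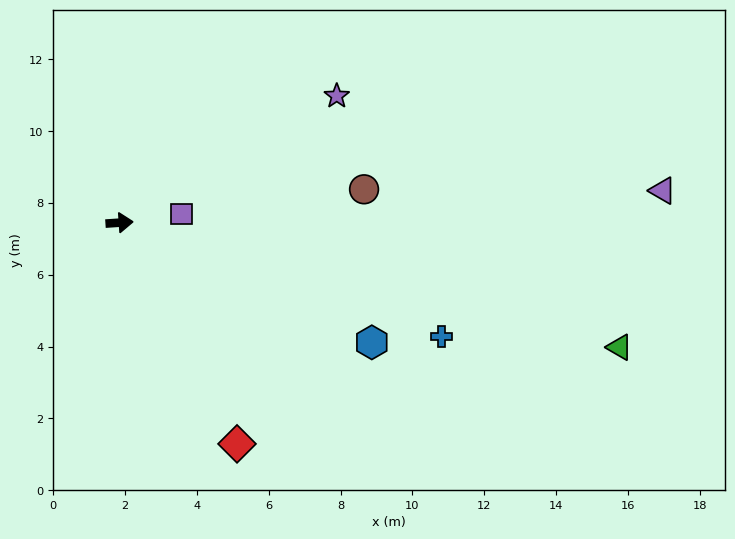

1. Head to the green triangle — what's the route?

turn right 18°, forward 14.3 m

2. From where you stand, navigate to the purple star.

turn left 26°, forward 7.0 m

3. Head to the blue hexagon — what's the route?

turn right 29°, forward 7.8 m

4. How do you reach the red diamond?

turn right 66°, forward 7.0 m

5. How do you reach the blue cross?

turn right 23°, forward 9.5 m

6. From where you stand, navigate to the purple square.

turn left 4°, forward 1.7 m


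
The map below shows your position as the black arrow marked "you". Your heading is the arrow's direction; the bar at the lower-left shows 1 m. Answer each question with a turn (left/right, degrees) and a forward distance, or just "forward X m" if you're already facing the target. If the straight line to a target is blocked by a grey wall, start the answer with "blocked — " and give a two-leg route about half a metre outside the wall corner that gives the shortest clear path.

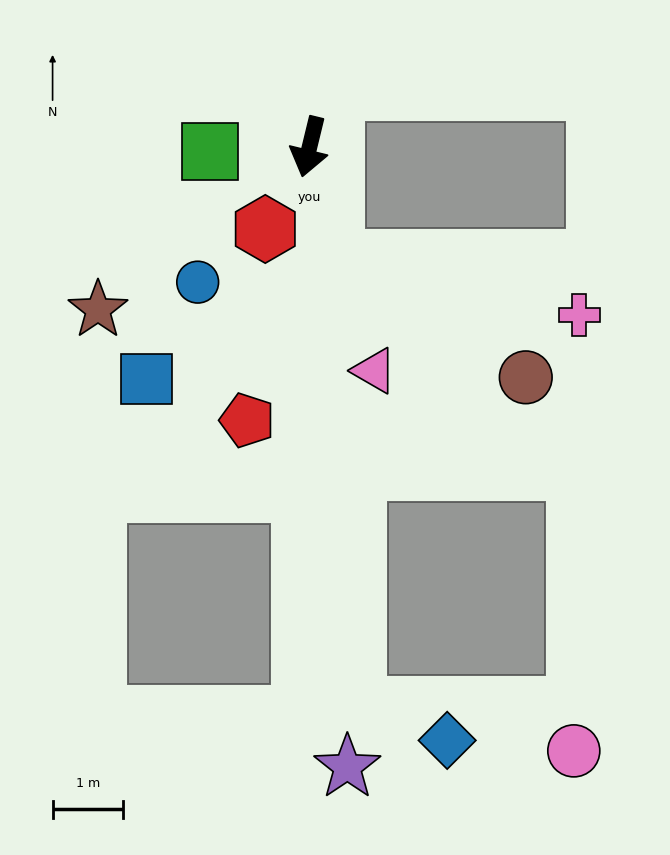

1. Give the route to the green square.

turn right 74°, forward 1.4 m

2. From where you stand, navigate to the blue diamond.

blocked — turn left 18°, forward 7.9 m, then turn left 65°, forward 1.4 m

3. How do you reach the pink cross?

blocked — turn left 26°, forward 1.6 m, then turn left 65°, forward 3.6 m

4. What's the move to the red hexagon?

turn right 15°, forward 1.3 m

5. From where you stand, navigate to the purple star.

turn left 17°, forward 8.8 m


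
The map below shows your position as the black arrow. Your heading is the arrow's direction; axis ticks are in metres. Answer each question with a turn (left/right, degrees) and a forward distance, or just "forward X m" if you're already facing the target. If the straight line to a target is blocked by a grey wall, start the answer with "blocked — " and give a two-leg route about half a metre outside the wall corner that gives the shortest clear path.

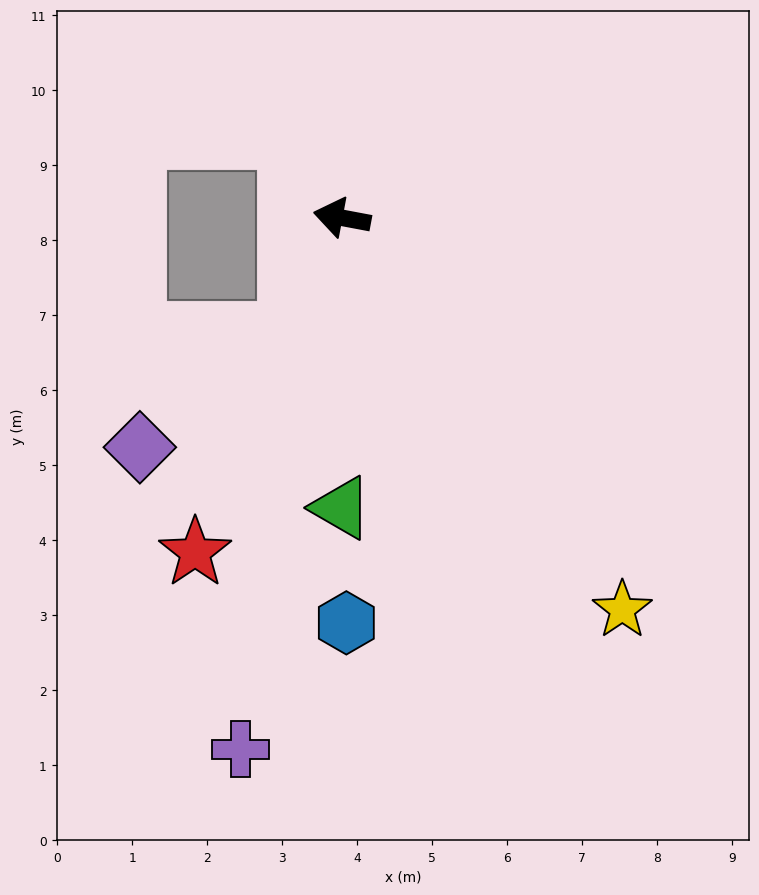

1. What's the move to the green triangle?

turn left 100°, forward 3.9 m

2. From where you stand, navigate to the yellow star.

turn left 136°, forward 6.4 m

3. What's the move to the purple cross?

turn left 90°, forward 7.2 m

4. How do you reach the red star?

turn left 77°, forward 4.9 m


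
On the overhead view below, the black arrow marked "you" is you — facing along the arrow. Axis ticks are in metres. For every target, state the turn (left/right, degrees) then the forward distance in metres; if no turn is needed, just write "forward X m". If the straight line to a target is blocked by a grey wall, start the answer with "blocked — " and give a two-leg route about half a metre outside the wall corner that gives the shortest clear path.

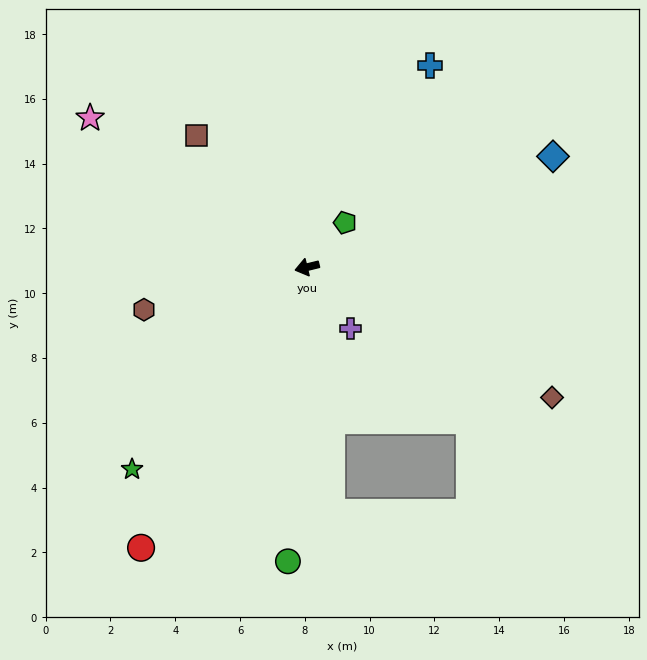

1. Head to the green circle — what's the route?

turn left 72°, forward 9.1 m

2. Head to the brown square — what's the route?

turn right 64°, forward 5.3 m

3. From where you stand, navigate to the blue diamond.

turn right 170°, forward 8.3 m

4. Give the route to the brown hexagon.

forward 5.2 m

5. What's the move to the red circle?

turn left 46°, forward 10.1 m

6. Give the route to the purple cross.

turn left 112°, forward 2.3 m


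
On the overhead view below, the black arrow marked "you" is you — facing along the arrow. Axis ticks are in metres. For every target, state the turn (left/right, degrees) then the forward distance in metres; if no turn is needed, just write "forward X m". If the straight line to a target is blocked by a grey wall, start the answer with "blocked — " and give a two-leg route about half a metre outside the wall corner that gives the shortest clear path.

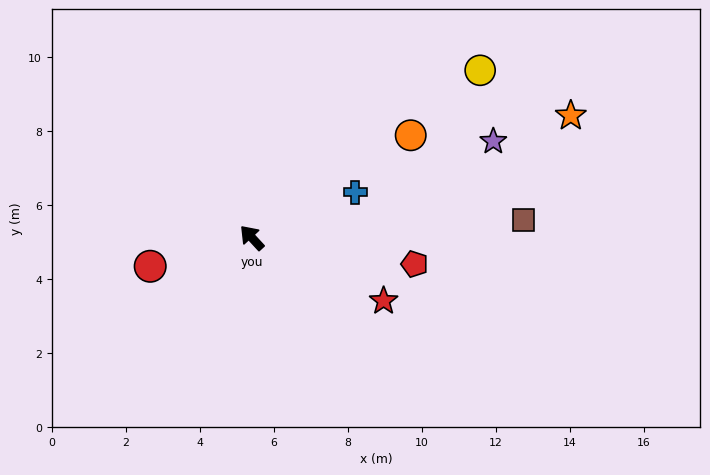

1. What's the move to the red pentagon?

turn right 142°, forward 4.5 m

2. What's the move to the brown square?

turn right 129°, forward 7.4 m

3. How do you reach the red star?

turn right 158°, forward 3.9 m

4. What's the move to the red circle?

turn left 63°, forward 2.9 m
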